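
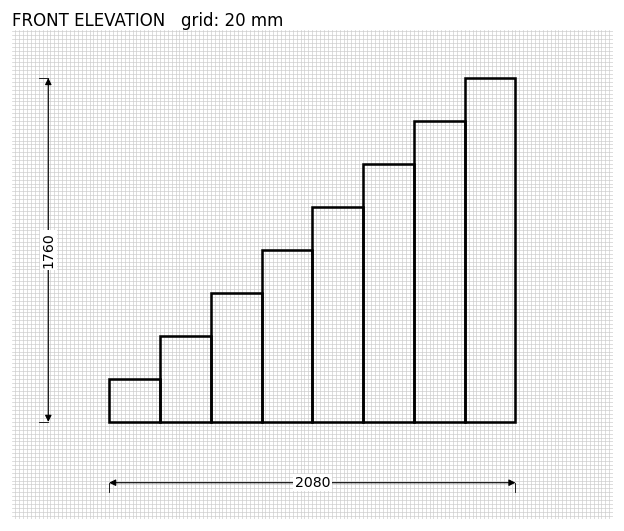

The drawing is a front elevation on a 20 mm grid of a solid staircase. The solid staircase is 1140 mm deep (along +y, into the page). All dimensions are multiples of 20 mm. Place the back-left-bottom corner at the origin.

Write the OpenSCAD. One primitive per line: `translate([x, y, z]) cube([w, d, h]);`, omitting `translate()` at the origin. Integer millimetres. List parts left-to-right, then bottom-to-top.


cube([260, 1140, 220]);
translate([260, 0, 0]) cube([260, 1140, 440]);
translate([520, 0, 0]) cube([260, 1140, 660]);
translate([780, 0, 0]) cube([260, 1140, 880]);
translate([1040, 0, 0]) cube([260, 1140, 1100]);
translate([1300, 0, 0]) cube([260, 1140, 1320]);
translate([1560, 0, 0]) cube([260, 1140, 1540]);
translate([1820, 0, 0]) cube([260, 1140, 1760]);


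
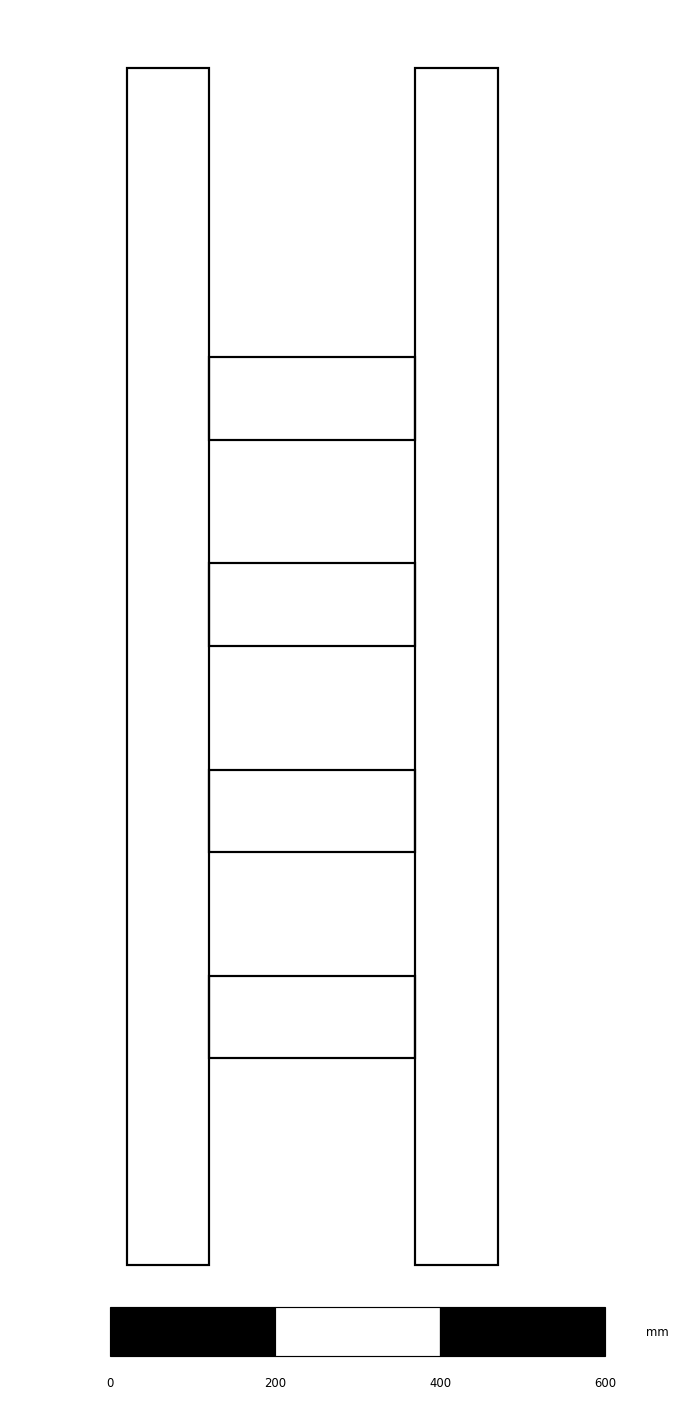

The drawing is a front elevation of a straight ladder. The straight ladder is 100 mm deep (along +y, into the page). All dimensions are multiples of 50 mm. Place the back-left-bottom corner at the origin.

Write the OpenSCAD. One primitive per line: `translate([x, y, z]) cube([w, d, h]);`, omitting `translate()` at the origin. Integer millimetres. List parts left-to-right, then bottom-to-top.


cube([100, 100, 1450]);
translate([100, 0, 250]) cube([250, 100, 100]);
translate([100, 0, 500]) cube([250, 100, 100]);
translate([100, 0, 750]) cube([250, 100, 100]);
translate([100, 0, 1000]) cube([250, 100, 100]);
translate([350, 0, 0]) cube([100, 100, 1450]);


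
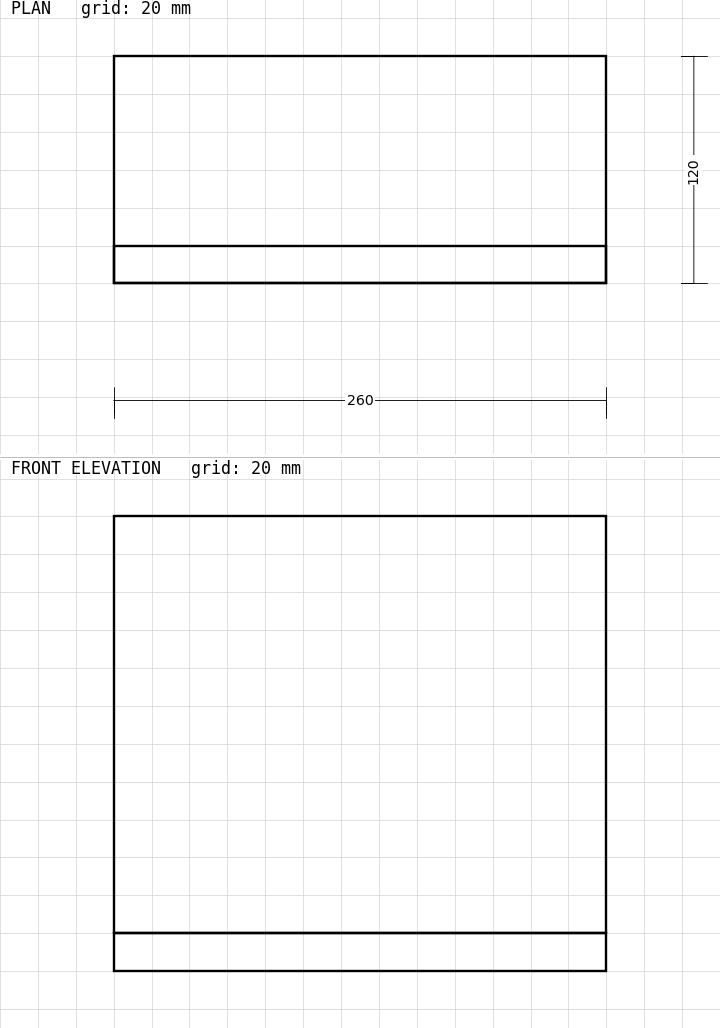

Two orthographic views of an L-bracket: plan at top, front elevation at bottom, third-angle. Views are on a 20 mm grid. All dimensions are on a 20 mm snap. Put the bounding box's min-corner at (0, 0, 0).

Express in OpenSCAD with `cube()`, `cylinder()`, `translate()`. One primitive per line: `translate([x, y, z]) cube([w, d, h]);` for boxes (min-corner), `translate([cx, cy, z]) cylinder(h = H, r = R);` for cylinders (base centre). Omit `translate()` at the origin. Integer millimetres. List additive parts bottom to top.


cube([260, 120, 20]);
translate([0, 0, 20]) cube([260, 20, 220]);


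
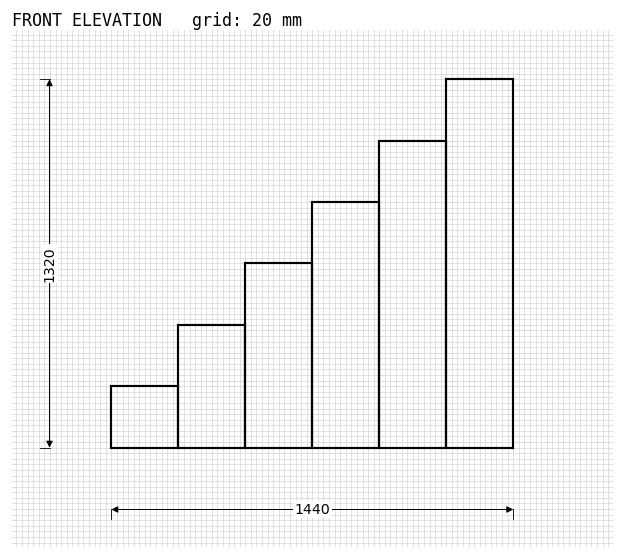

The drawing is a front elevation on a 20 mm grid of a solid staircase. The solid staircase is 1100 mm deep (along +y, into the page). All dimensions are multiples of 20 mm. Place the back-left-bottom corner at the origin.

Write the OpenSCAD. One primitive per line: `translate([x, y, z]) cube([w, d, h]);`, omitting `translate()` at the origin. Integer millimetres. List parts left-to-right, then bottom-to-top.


cube([240, 1100, 220]);
translate([240, 0, 0]) cube([240, 1100, 440]);
translate([480, 0, 0]) cube([240, 1100, 660]);
translate([720, 0, 0]) cube([240, 1100, 880]);
translate([960, 0, 0]) cube([240, 1100, 1100]);
translate([1200, 0, 0]) cube([240, 1100, 1320]);


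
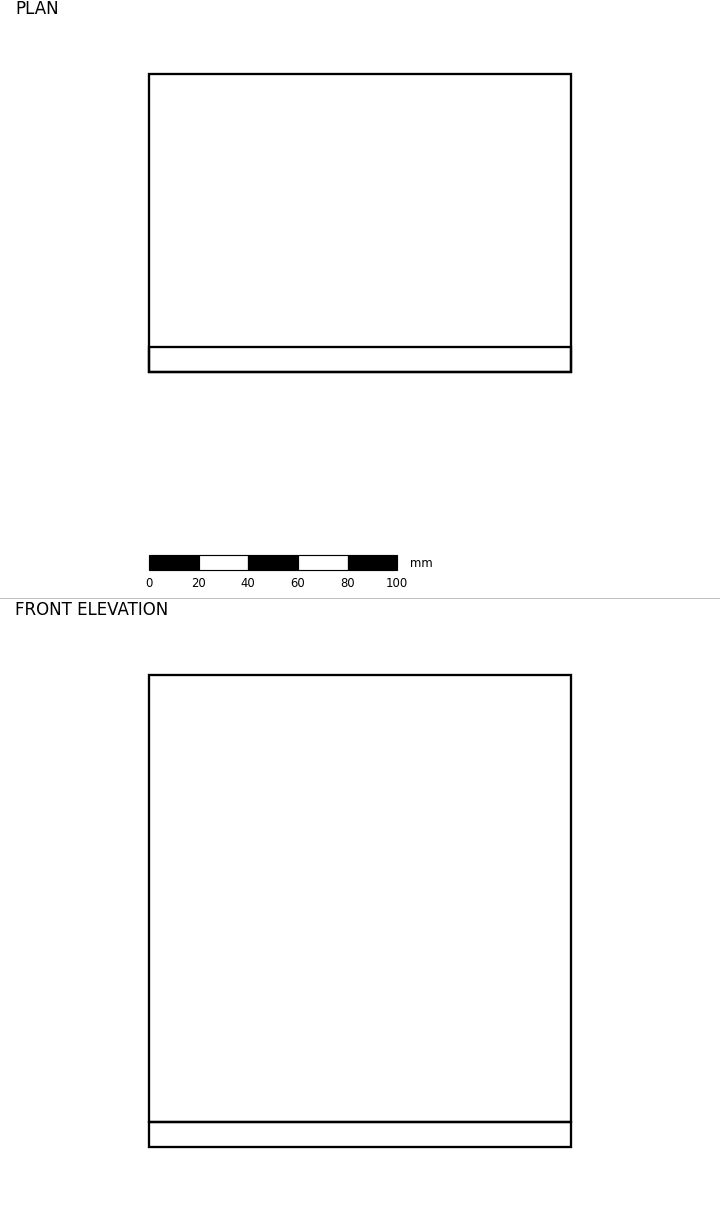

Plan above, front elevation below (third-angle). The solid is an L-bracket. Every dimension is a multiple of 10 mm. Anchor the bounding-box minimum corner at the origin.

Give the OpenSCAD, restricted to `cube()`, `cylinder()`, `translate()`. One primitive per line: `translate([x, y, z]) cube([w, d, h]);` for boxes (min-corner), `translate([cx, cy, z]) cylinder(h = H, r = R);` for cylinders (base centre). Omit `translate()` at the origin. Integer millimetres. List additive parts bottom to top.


cube([170, 120, 10]);
translate([0, 0, 10]) cube([170, 10, 180]);


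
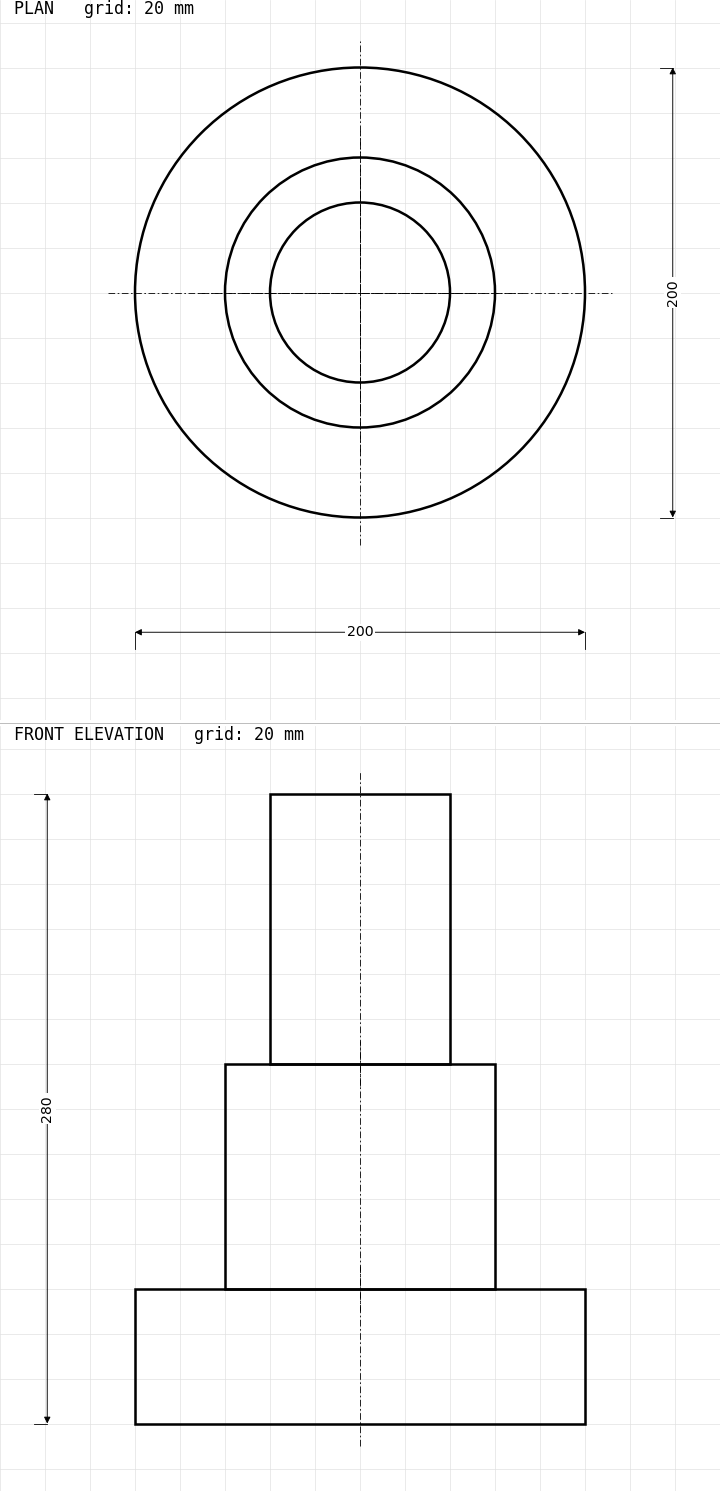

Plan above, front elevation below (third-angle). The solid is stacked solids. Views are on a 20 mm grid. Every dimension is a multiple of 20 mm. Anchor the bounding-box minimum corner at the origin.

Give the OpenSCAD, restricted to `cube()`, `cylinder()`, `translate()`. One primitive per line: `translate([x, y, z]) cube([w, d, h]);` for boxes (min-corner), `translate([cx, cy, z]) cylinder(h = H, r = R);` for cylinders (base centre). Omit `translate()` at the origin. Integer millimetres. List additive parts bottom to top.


translate([100, 100, 0]) cylinder(h = 60, r = 100);
translate([100, 100, 60]) cylinder(h = 100, r = 60);
translate([100, 100, 160]) cylinder(h = 120, r = 40);


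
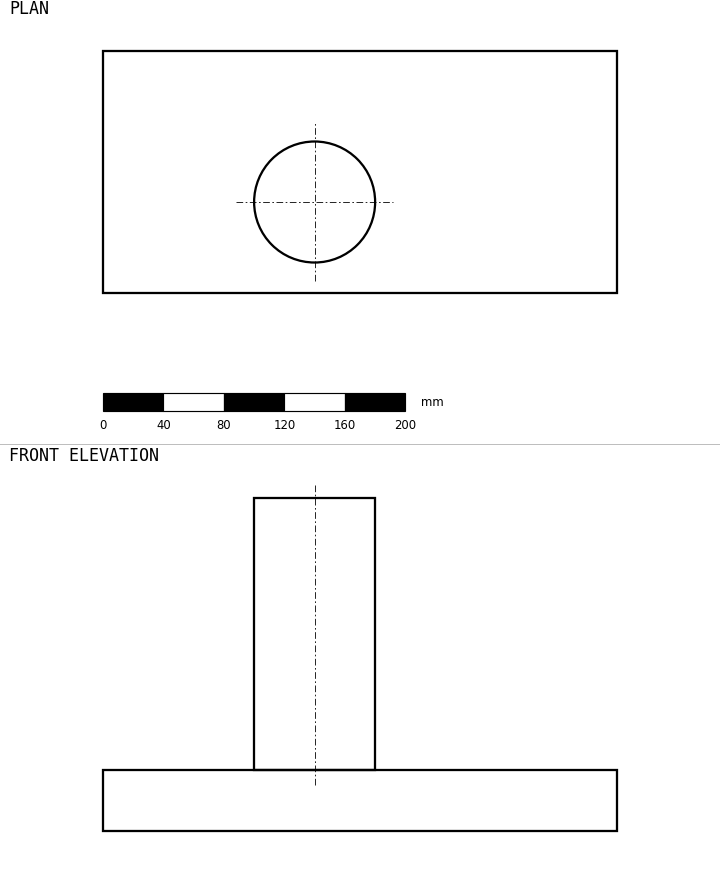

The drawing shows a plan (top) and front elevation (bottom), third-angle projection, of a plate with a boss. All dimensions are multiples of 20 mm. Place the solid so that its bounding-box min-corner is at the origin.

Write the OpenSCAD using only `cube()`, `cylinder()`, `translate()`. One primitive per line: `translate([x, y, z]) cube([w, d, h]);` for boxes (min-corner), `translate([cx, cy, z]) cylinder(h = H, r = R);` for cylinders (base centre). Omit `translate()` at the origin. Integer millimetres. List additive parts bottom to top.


cube([340, 160, 40]);
translate([140, 60, 40]) cylinder(h = 180, r = 40);


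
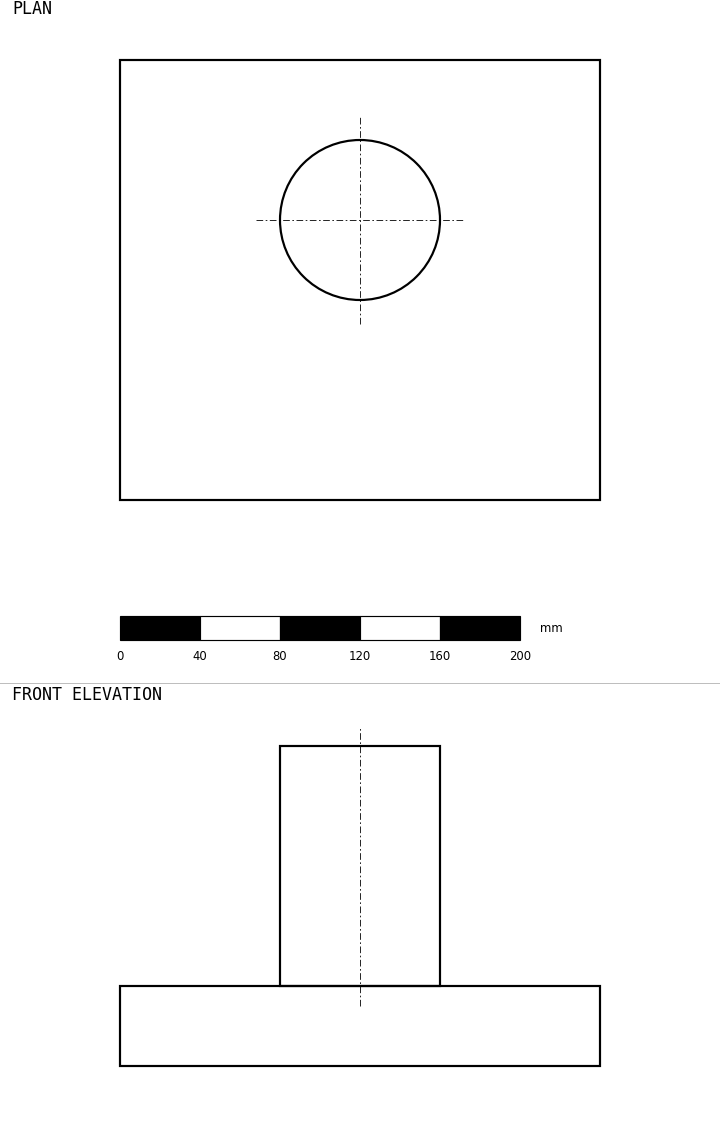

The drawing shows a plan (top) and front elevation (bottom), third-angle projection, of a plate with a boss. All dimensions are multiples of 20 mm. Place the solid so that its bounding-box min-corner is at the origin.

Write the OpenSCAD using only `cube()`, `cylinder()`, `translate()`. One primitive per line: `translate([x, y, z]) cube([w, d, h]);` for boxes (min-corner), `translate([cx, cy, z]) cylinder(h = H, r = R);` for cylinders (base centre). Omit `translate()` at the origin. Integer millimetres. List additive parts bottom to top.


cube([240, 220, 40]);
translate([120, 140, 40]) cylinder(h = 120, r = 40);


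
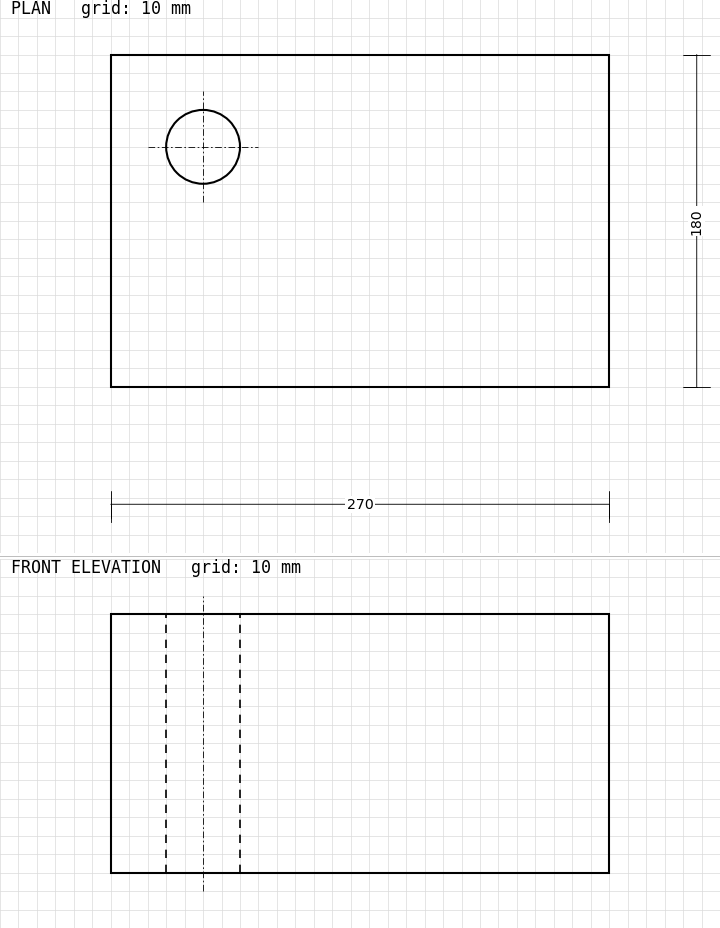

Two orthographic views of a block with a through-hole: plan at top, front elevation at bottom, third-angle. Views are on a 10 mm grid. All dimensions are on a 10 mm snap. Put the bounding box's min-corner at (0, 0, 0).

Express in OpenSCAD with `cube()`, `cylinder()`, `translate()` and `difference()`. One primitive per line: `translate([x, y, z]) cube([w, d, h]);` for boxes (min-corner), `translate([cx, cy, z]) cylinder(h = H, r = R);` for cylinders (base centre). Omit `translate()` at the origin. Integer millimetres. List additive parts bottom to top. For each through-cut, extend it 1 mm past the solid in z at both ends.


difference() {
  cube([270, 180, 140]);
  translate([50, 130, -1]) cylinder(h = 142, r = 20);
}


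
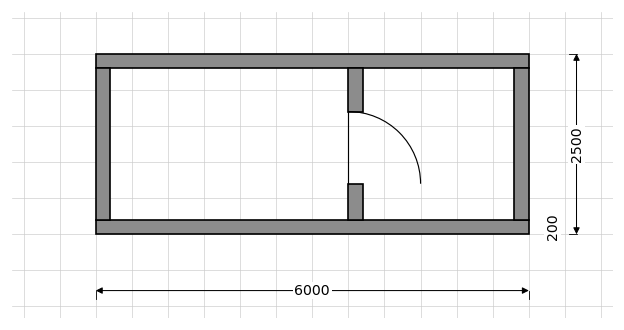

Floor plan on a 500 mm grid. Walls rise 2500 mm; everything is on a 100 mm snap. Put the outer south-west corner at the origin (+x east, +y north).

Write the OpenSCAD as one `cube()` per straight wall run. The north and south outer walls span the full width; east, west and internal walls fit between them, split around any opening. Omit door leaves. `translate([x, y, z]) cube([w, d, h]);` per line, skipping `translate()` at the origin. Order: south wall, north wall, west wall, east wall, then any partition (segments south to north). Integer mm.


cube([6000, 200, 2500]);
translate([0, 2300, 0]) cube([6000, 200, 2500]);
translate([0, 200, 0]) cube([200, 2100, 2500]);
translate([5800, 200, 0]) cube([200, 2100, 2500]);
translate([3500, 200, 0]) cube([200, 500, 2500]);
translate([3500, 1700, 0]) cube([200, 600, 2500]);


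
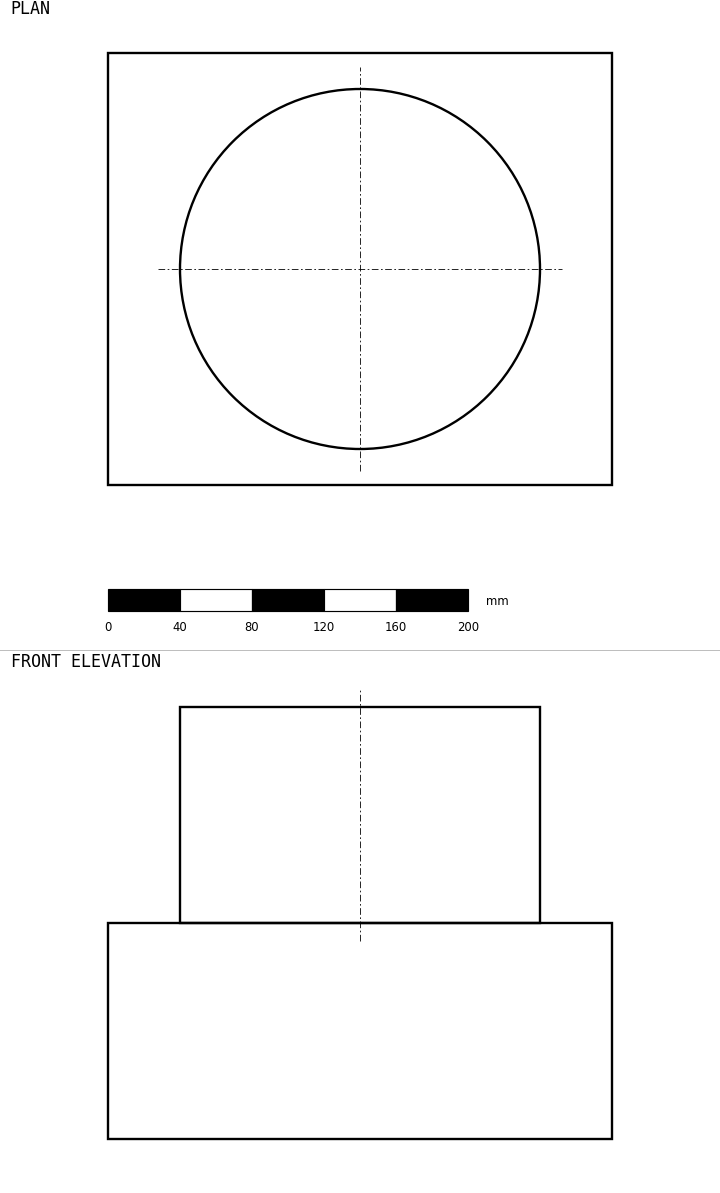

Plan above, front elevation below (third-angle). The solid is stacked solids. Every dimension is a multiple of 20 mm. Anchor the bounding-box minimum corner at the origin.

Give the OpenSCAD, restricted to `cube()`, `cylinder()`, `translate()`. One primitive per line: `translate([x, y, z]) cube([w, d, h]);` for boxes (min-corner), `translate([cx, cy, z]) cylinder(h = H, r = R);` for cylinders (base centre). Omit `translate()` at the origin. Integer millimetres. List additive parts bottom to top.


cube([280, 240, 120]);
translate([140, 120, 120]) cylinder(h = 120, r = 100);


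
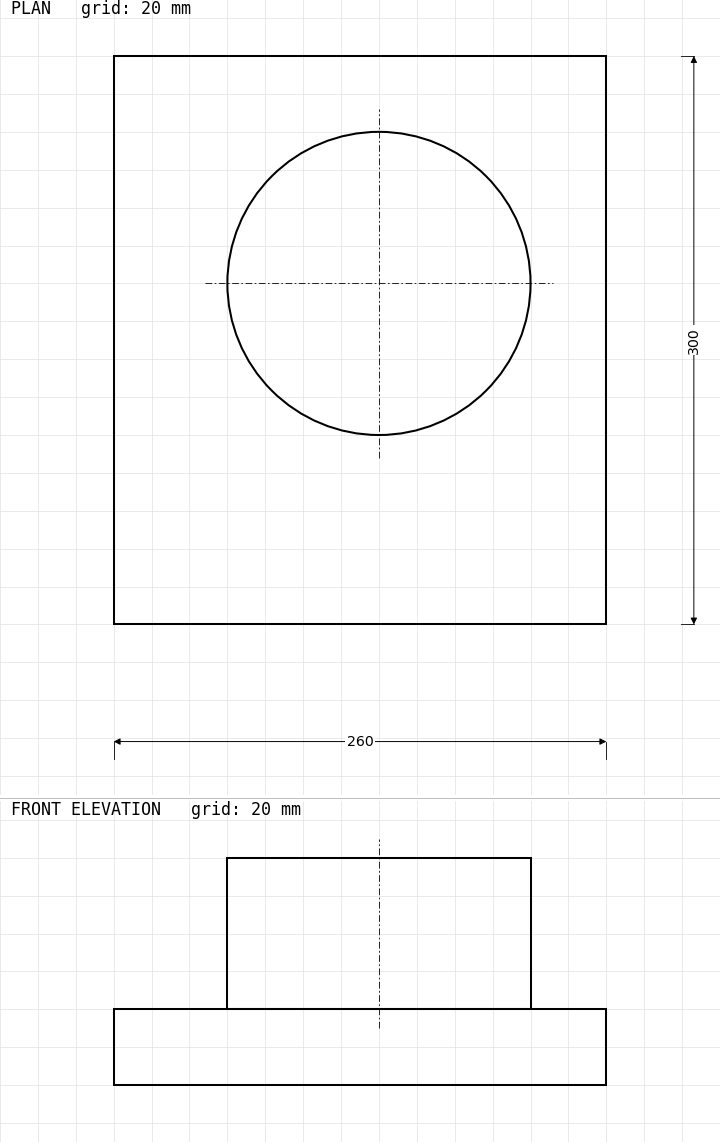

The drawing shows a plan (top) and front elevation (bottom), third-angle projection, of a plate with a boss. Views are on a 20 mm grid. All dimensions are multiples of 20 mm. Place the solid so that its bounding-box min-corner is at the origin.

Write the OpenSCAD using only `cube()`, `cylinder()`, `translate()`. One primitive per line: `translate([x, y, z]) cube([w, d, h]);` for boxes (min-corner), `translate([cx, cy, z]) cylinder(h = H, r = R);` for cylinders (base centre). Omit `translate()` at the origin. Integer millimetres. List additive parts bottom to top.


cube([260, 300, 40]);
translate([140, 180, 40]) cylinder(h = 80, r = 80);


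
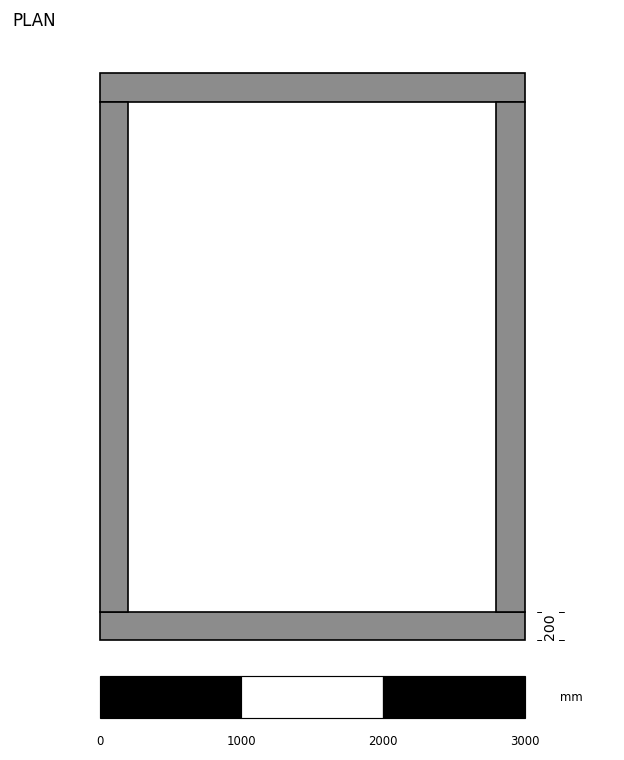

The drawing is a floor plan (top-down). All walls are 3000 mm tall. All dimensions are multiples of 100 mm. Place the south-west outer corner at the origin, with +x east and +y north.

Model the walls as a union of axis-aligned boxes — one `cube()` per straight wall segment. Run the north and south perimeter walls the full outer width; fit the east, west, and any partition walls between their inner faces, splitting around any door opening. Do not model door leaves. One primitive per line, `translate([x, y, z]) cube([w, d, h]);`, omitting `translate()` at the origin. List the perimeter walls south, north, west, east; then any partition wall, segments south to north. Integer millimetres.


cube([3000, 200, 3000]);
translate([0, 3800, 0]) cube([3000, 200, 3000]);
translate([0, 200, 0]) cube([200, 3600, 3000]);
translate([2800, 200, 0]) cube([200, 3600, 3000]);


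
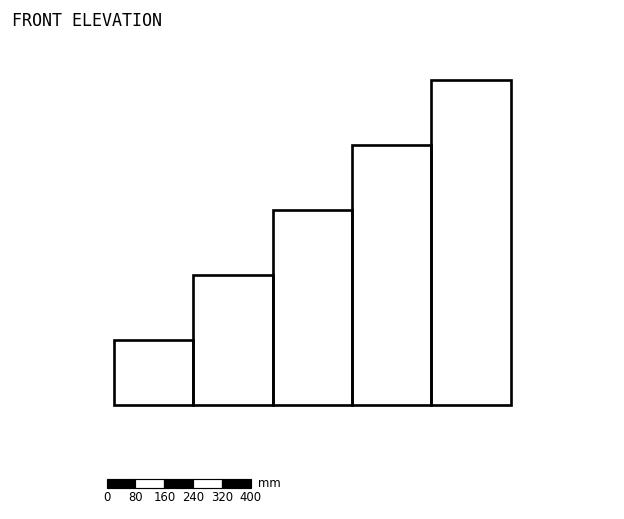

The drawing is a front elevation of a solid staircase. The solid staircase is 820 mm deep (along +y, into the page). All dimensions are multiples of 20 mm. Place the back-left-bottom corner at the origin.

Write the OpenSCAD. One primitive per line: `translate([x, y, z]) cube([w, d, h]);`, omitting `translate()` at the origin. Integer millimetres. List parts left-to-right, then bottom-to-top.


cube([220, 820, 180]);
translate([220, 0, 0]) cube([220, 820, 360]);
translate([440, 0, 0]) cube([220, 820, 540]);
translate([660, 0, 0]) cube([220, 820, 720]);
translate([880, 0, 0]) cube([220, 820, 900]);


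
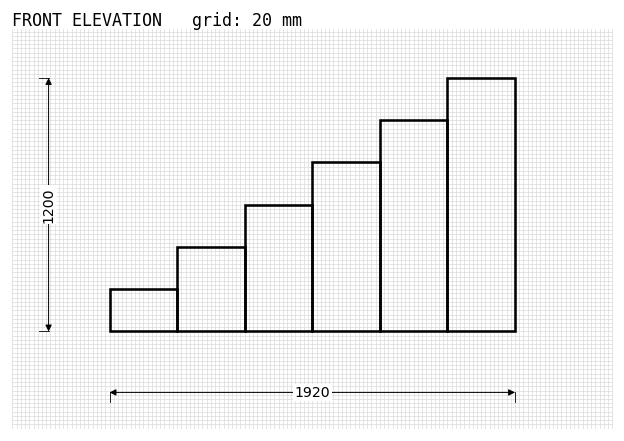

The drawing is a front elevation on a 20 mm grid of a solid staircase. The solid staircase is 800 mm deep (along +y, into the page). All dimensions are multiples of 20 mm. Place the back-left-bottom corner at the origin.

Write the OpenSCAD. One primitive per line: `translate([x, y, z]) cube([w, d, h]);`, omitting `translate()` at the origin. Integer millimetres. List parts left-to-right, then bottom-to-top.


cube([320, 800, 200]);
translate([320, 0, 0]) cube([320, 800, 400]);
translate([640, 0, 0]) cube([320, 800, 600]);
translate([960, 0, 0]) cube([320, 800, 800]);
translate([1280, 0, 0]) cube([320, 800, 1000]);
translate([1600, 0, 0]) cube([320, 800, 1200]);


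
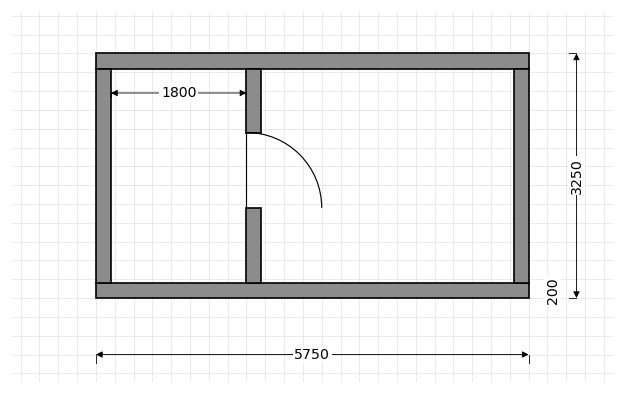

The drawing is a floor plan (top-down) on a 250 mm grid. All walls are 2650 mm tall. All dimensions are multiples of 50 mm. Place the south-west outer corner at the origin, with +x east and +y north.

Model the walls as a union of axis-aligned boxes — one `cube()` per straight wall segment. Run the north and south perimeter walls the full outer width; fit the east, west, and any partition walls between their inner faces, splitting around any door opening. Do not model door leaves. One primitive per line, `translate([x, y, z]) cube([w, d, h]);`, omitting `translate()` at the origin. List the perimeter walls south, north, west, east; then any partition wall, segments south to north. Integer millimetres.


cube([5750, 200, 2650]);
translate([0, 3050, 0]) cube([5750, 200, 2650]);
translate([0, 200, 0]) cube([200, 2850, 2650]);
translate([5550, 200, 0]) cube([200, 2850, 2650]);
translate([2000, 200, 0]) cube([200, 1000, 2650]);
translate([2000, 2200, 0]) cube([200, 850, 2650]);


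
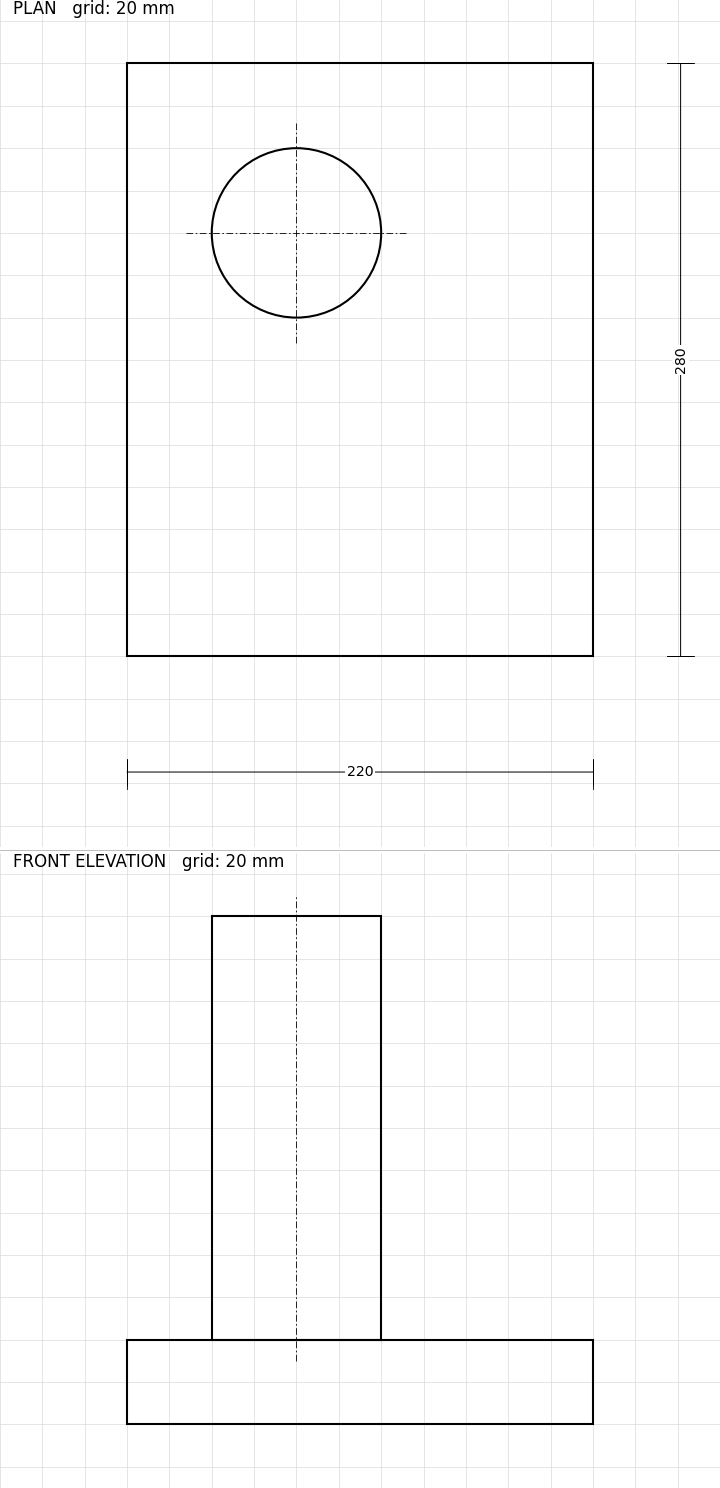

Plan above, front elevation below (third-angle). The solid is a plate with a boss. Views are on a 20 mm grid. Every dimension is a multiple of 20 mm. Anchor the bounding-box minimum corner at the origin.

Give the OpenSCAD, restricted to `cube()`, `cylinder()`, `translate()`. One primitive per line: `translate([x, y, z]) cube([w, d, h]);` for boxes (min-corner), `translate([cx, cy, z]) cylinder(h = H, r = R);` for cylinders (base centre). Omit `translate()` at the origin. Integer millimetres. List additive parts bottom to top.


cube([220, 280, 40]);
translate([80, 200, 40]) cylinder(h = 200, r = 40);


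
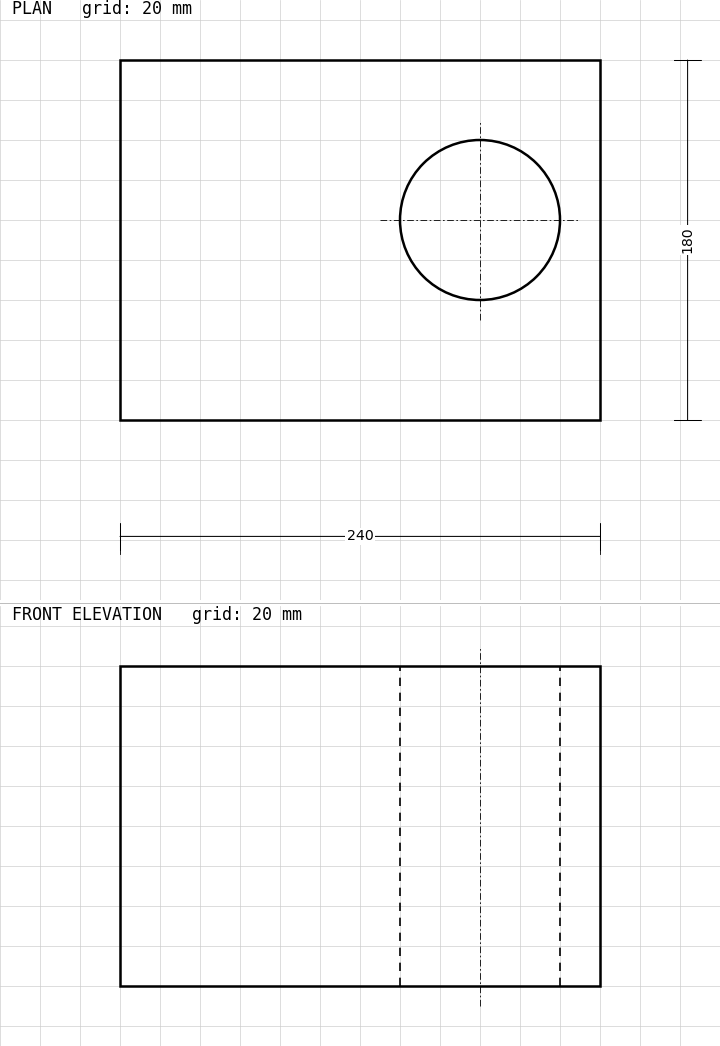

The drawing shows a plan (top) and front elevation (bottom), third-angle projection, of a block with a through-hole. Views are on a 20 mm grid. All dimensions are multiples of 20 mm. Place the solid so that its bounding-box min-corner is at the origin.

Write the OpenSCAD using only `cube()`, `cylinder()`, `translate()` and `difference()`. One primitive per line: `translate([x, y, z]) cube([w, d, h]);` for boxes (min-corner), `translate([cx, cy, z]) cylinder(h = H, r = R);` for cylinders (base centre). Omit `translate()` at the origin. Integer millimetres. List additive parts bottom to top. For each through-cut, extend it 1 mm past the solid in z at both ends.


difference() {
  cube([240, 180, 160]);
  translate([180, 100, -1]) cylinder(h = 162, r = 40);
}


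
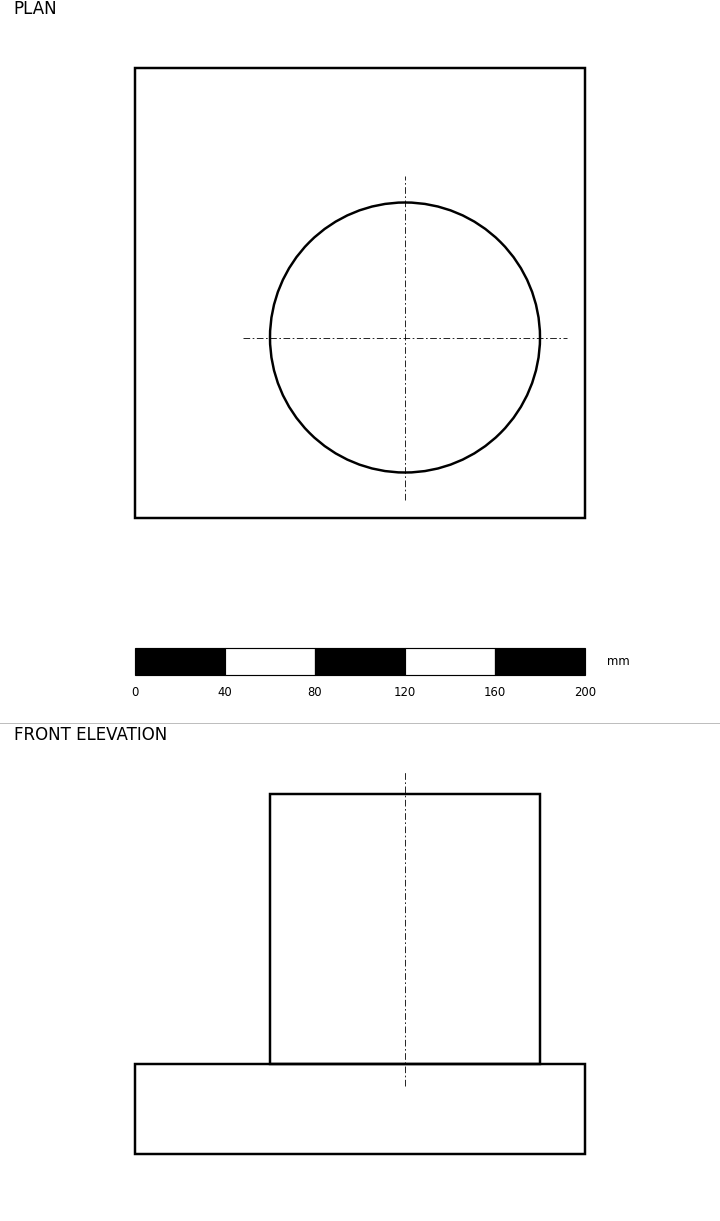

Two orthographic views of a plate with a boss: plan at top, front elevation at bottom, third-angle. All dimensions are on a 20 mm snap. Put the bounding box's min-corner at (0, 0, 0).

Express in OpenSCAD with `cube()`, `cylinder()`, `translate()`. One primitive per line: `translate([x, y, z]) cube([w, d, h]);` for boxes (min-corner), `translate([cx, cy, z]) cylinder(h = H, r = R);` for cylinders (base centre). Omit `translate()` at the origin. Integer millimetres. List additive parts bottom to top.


cube([200, 200, 40]);
translate([120, 80, 40]) cylinder(h = 120, r = 60);


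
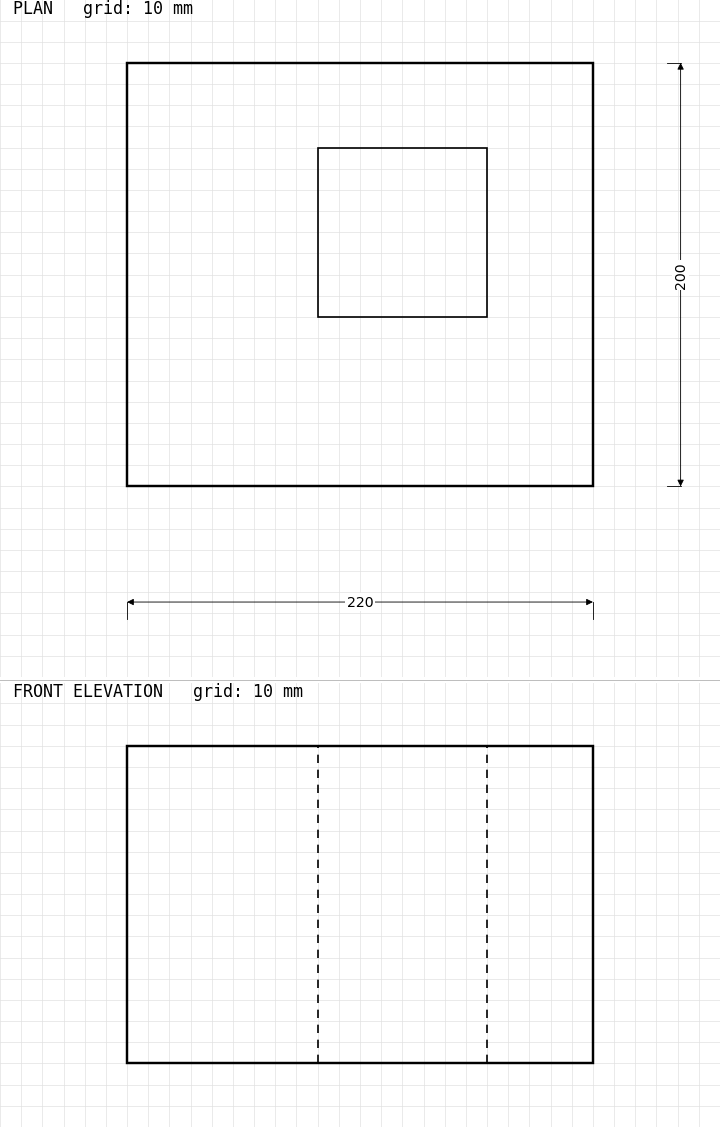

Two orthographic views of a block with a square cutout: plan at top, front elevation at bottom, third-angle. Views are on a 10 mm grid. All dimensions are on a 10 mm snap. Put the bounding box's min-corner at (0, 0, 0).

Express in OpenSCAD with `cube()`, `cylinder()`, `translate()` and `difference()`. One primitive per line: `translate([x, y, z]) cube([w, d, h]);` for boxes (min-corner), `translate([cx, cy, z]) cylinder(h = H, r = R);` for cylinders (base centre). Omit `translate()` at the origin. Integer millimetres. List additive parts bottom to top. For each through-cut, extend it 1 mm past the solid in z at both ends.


difference() {
  cube([220, 200, 150]);
  translate([90, 80, -1]) cube([80, 80, 152]);
}


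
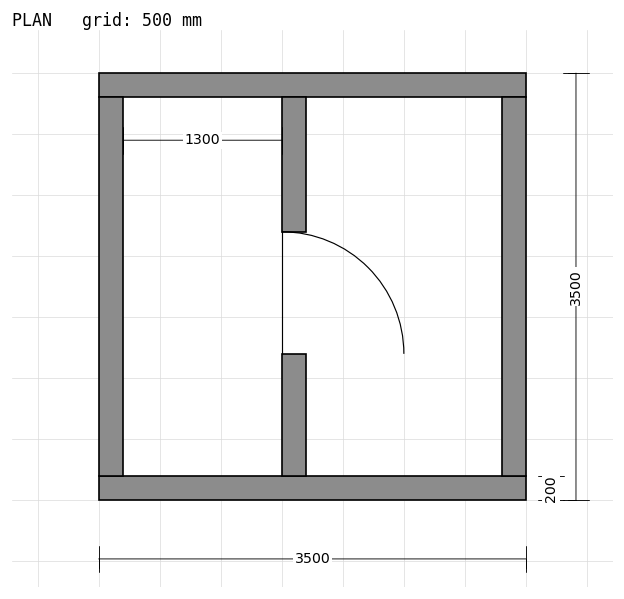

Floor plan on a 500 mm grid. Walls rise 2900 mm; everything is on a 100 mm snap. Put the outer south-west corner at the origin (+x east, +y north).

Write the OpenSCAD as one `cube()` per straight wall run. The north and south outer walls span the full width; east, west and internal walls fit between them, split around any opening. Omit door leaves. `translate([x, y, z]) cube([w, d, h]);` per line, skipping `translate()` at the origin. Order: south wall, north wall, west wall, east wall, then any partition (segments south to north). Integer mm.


cube([3500, 200, 2900]);
translate([0, 3300, 0]) cube([3500, 200, 2900]);
translate([0, 200, 0]) cube([200, 3100, 2900]);
translate([3300, 200, 0]) cube([200, 3100, 2900]);
translate([1500, 200, 0]) cube([200, 1000, 2900]);
translate([1500, 2200, 0]) cube([200, 1100, 2900]);


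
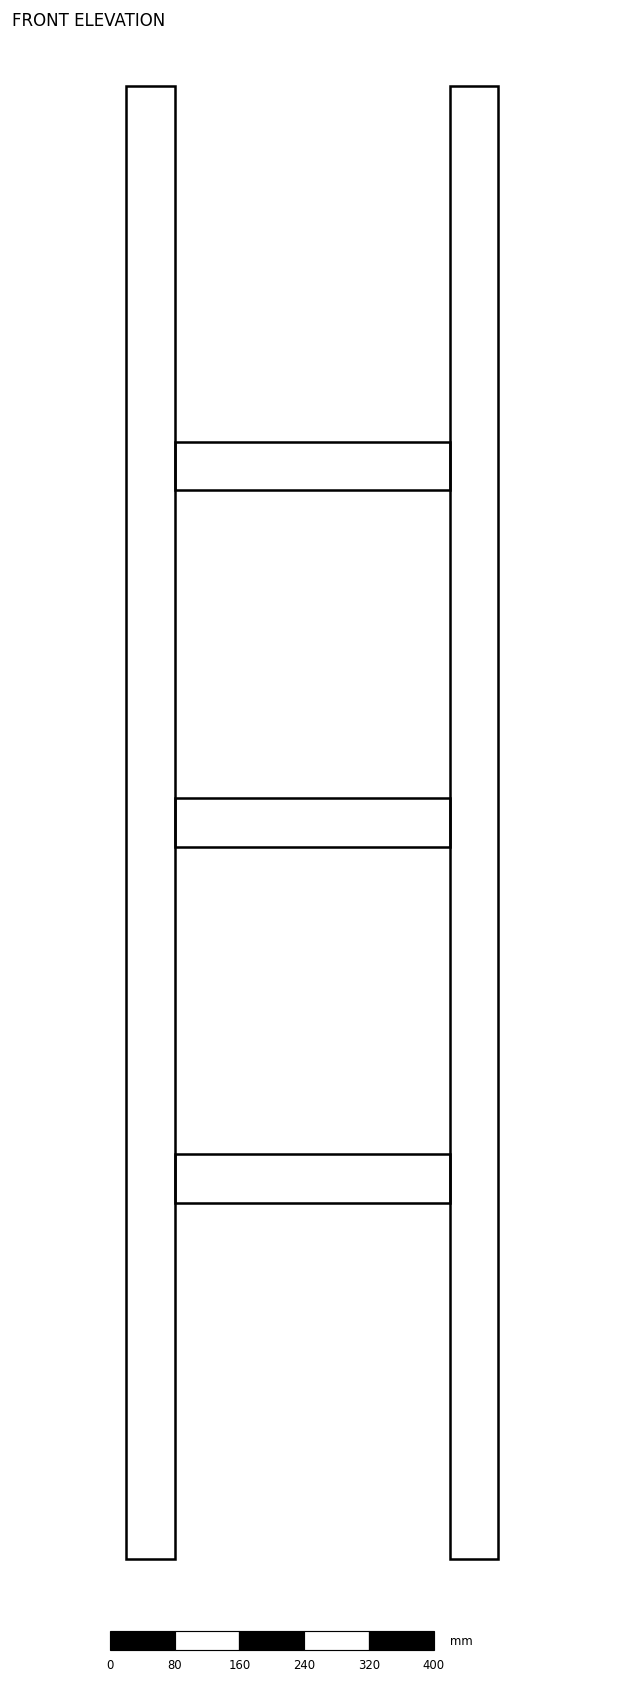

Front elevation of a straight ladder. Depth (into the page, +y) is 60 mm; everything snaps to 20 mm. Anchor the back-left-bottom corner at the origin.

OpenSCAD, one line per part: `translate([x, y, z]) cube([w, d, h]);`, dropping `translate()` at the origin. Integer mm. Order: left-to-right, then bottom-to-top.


cube([60, 60, 1820]);
translate([60, 0, 440]) cube([340, 60, 60]);
translate([60, 0, 880]) cube([340, 60, 60]);
translate([60, 0, 1320]) cube([340, 60, 60]);
translate([400, 0, 0]) cube([60, 60, 1820]);


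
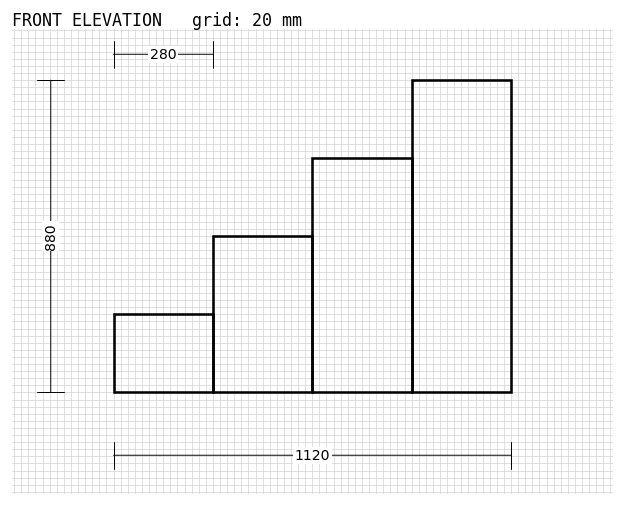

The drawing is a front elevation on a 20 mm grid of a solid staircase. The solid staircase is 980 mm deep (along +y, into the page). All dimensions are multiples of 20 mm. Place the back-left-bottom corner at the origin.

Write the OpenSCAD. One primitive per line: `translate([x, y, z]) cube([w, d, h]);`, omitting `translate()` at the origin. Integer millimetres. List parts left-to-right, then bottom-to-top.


cube([280, 980, 220]);
translate([280, 0, 0]) cube([280, 980, 440]);
translate([560, 0, 0]) cube([280, 980, 660]);
translate([840, 0, 0]) cube([280, 980, 880]);


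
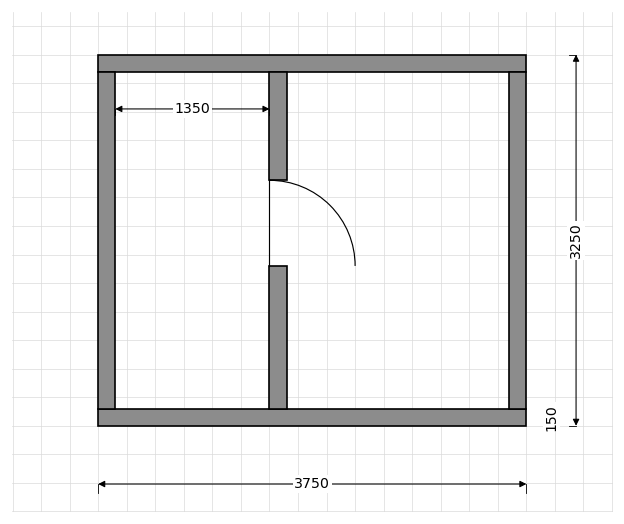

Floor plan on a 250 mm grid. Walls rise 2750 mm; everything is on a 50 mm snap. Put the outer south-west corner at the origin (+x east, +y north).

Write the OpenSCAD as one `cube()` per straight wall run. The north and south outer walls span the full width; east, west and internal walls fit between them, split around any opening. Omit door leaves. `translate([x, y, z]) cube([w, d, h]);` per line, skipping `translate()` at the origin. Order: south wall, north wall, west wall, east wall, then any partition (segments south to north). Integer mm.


cube([3750, 150, 2750]);
translate([0, 3100, 0]) cube([3750, 150, 2750]);
translate([0, 150, 0]) cube([150, 2950, 2750]);
translate([3600, 150, 0]) cube([150, 2950, 2750]);
translate([1500, 150, 0]) cube([150, 1250, 2750]);
translate([1500, 2150, 0]) cube([150, 950, 2750]);


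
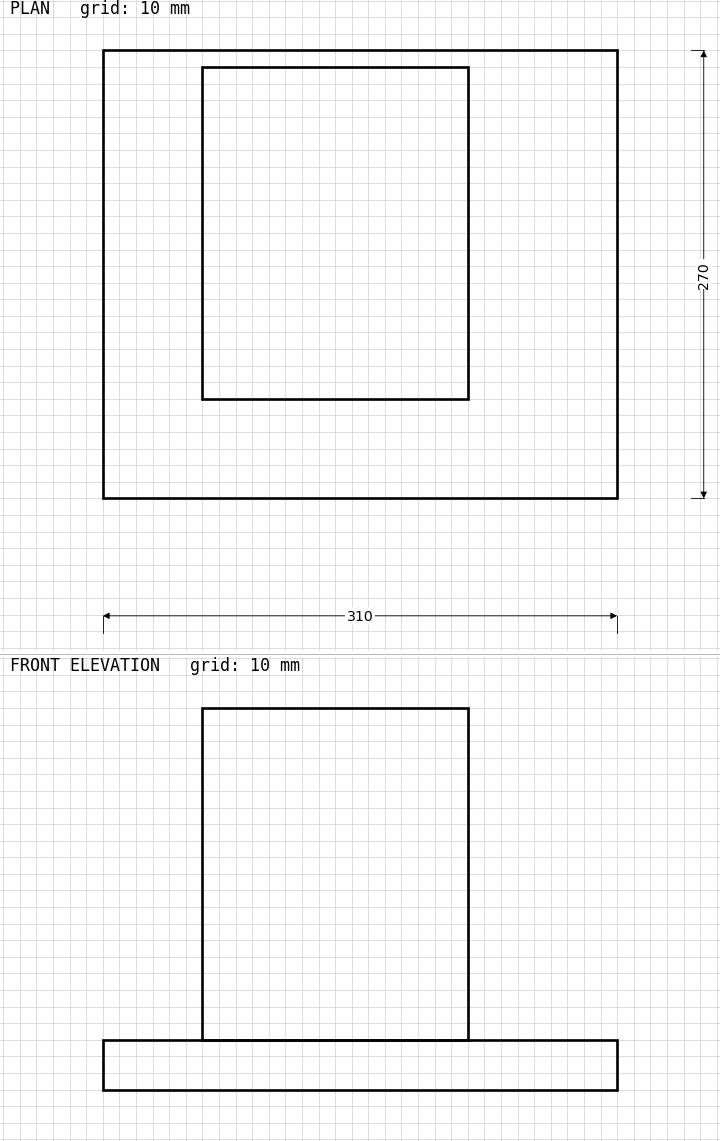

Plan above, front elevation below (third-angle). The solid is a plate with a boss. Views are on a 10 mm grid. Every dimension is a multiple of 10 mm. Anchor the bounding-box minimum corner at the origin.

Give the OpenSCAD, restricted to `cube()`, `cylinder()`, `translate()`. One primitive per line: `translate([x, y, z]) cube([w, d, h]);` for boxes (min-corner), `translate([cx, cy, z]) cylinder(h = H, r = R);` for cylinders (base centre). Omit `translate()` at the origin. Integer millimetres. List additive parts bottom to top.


cube([310, 270, 30]);
translate([60, 60, 30]) cube([160, 200, 200]);


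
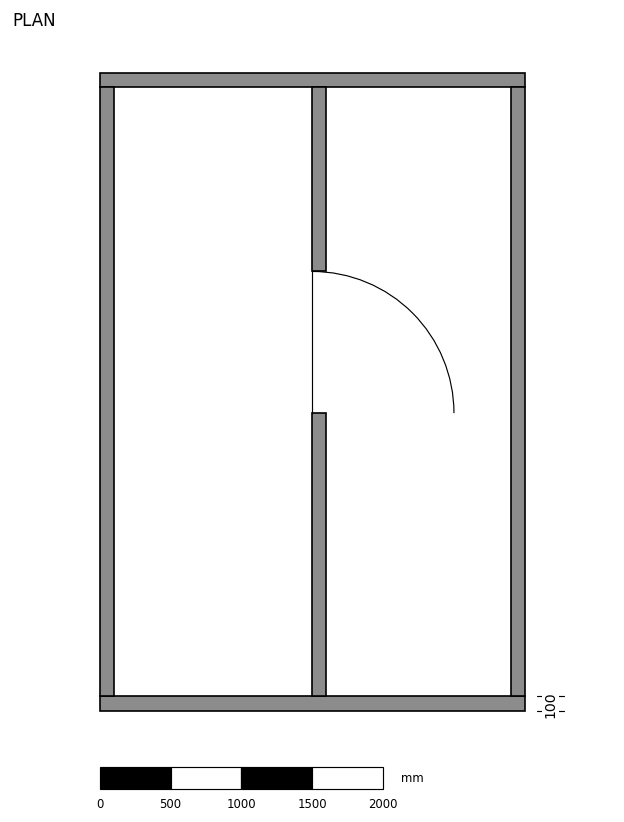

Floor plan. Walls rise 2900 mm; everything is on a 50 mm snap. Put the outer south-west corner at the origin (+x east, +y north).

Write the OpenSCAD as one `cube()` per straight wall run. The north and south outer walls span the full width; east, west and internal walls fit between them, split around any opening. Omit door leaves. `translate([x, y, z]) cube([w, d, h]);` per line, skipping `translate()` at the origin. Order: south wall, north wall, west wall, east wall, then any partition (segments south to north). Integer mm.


cube([3000, 100, 2900]);
translate([0, 4400, 0]) cube([3000, 100, 2900]);
translate([0, 100, 0]) cube([100, 4300, 2900]);
translate([2900, 100, 0]) cube([100, 4300, 2900]);
translate([1500, 100, 0]) cube([100, 2000, 2900]);
translate([1500, 3100, 0]) cube([100, 1300, 2900]);


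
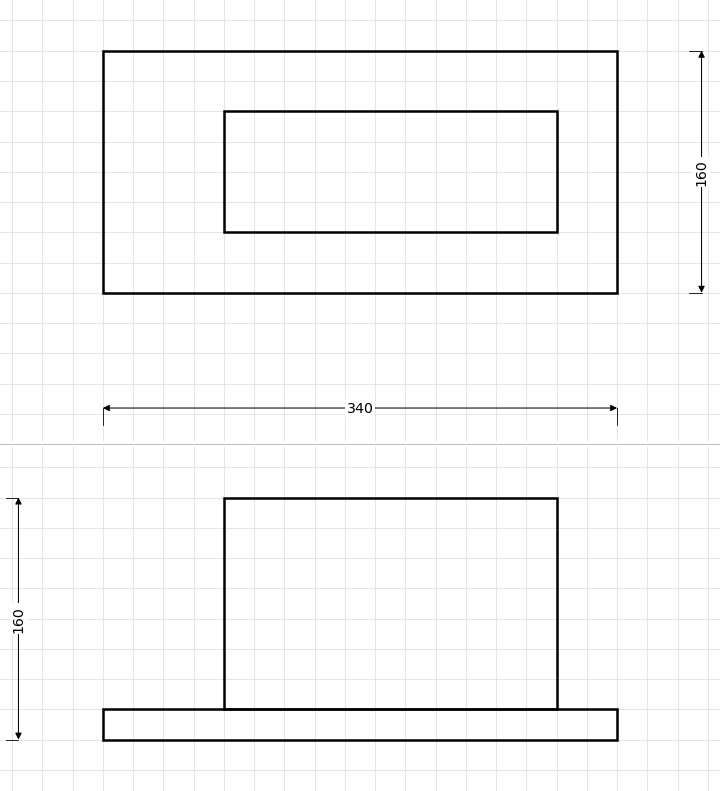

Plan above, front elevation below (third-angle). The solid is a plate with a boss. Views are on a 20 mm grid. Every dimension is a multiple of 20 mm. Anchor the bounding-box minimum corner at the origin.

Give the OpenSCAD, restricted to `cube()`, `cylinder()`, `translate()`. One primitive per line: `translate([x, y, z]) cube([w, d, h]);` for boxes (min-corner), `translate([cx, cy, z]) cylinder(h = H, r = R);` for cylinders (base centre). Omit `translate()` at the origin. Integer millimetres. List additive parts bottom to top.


cube([340, 160, 20]);
translate([80, 40, 20]) cube([220, 80, 140]);


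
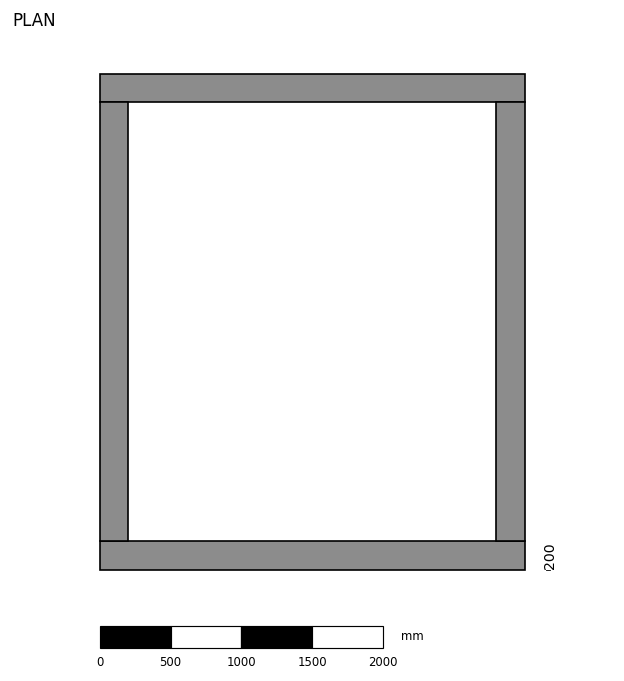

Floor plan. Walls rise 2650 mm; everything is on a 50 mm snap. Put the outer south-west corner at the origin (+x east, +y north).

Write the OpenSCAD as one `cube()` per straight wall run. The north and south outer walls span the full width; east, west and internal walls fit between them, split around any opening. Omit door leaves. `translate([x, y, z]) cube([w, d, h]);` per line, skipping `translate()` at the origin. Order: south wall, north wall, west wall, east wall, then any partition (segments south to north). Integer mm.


cube([3000, 200, 2650]);
translate([0, 3300, 0]) cube([3000, 200, 2650]);
translate([0, 200, 0]) cube([200, 3100, 2650]);
translate([2800, 200, 0]) cube([200, 3100, 2650]);


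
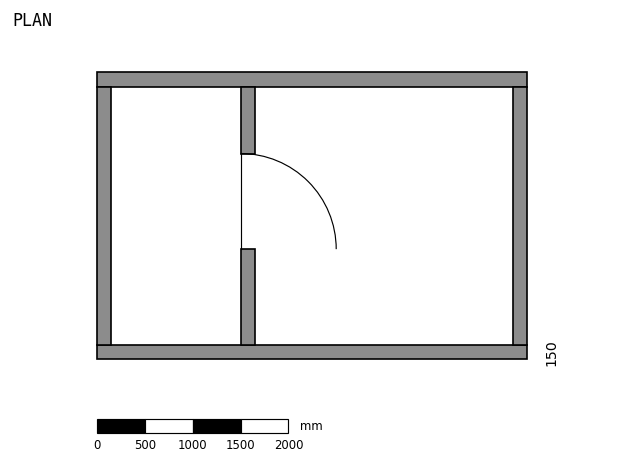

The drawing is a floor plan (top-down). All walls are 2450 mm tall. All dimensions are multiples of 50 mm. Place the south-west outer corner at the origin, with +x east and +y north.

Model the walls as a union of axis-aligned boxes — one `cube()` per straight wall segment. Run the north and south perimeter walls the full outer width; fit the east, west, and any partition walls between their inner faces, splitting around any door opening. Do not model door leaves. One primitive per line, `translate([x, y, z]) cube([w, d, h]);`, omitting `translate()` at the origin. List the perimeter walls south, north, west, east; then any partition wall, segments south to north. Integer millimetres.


cube([4500, 150, 2450]);
translate([0, 2850, 0]) cube([4500, 150, 2450]);
translate([0, 150, 0]) cube([150, 2700, 2450]);
translate([4350, 150, 0]) cube([150, 2700, 2450]);
translate([1500, 150, 0]) cube([150, 1000, 2450]);
translate([1500, 2150, 0]) cube([150, 700, 2450]);


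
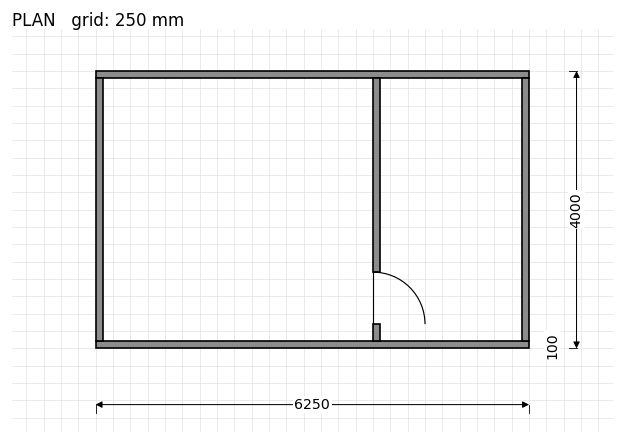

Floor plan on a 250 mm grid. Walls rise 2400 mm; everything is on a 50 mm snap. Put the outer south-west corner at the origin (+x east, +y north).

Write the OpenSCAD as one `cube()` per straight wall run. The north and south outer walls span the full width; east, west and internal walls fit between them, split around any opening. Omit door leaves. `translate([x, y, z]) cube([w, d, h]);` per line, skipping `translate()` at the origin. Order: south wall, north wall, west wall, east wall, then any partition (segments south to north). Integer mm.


cube([6250, 100, 2400]);
translate([0, 3900, 0]) cube([6250, 100, 2400]);
translate([0, 100, 0]) cube([100, 3800, 2400]);
translate([6150, 100, 0]) cube([100, 3800, 2400]);
translate([4000, 100, 0]) cube([100, 250, 2400]);
translate([4000, 1100, 0]) cube([100, 2800, 2400]);


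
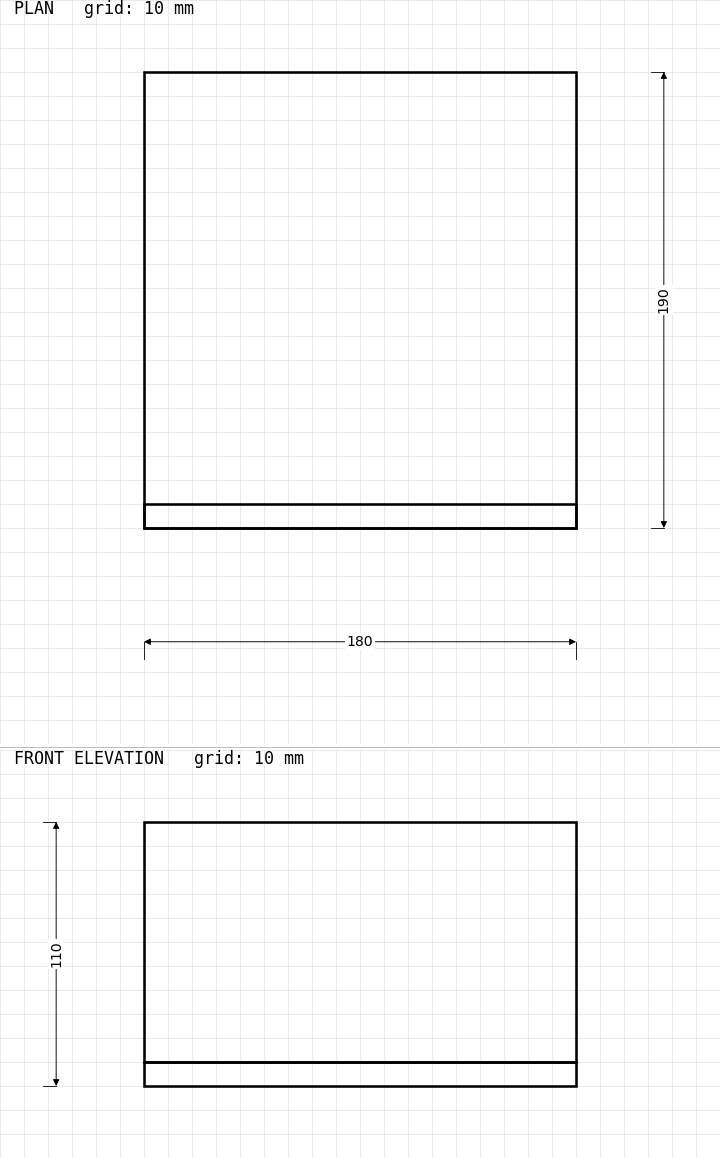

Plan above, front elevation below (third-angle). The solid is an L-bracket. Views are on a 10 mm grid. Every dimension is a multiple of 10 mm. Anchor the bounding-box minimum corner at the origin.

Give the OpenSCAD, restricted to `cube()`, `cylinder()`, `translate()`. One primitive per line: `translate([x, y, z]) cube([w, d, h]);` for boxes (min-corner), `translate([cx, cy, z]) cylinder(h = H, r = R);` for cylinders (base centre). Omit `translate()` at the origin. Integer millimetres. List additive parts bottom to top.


cube([180, 190, 10]);
translate([0, 0, 10]) cube([180, 10, 100]);


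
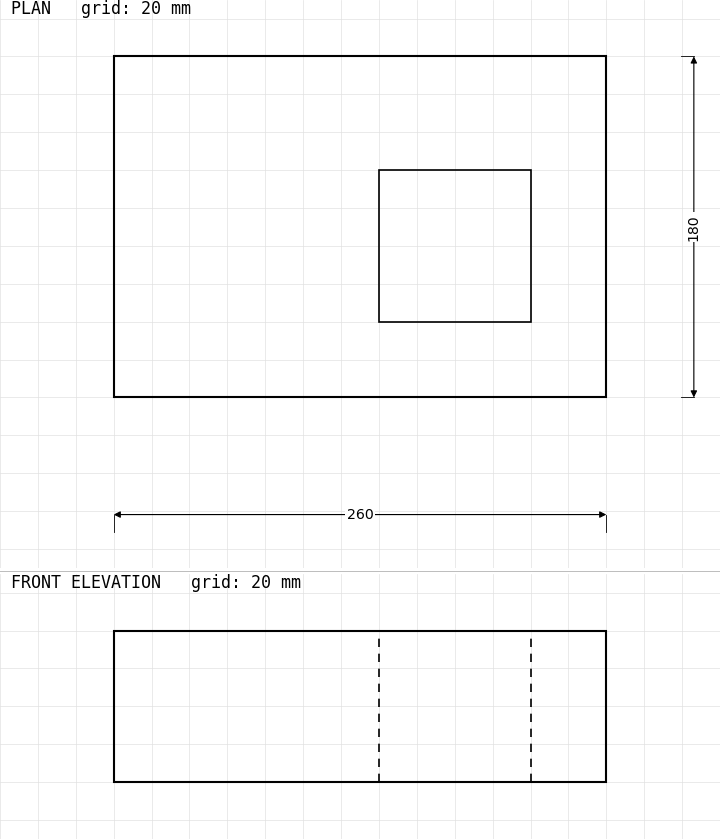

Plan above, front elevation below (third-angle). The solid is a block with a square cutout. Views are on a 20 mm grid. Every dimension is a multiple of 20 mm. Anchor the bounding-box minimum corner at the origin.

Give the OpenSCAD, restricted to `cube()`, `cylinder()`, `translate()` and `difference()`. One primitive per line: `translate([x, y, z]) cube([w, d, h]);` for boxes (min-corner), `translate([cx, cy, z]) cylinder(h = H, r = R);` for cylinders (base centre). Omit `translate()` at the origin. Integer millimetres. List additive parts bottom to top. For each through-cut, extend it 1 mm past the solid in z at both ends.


difference() {
  cube([260, 180, 80]);
  translate([140, 40, -1]) cube([80, 80, 82]);
}


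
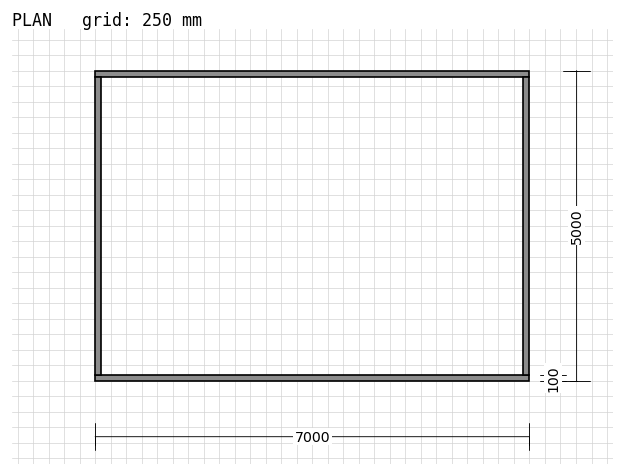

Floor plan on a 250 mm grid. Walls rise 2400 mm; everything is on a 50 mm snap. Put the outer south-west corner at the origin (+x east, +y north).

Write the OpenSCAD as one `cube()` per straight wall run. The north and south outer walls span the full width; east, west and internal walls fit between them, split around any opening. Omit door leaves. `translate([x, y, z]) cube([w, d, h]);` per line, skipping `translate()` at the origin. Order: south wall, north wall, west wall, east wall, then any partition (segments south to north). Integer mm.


cube([7000, 100, 2400]);
translate([0, 4900, 0]) cube([7000, 100, 2400]);
translate([0, 100, 0]) cube([100, 4800, 2400]);
translate([6900, 100, 0]) cube([100, 4800, 2400]);


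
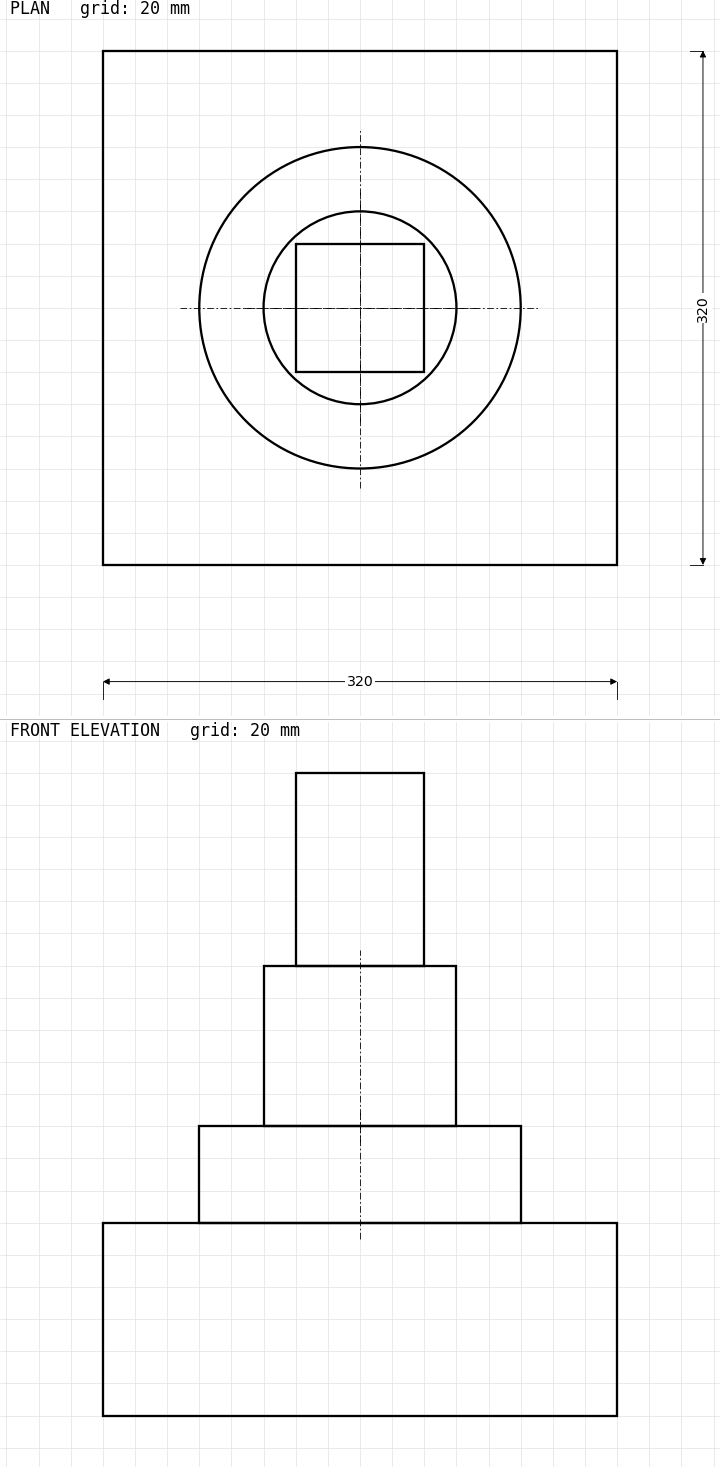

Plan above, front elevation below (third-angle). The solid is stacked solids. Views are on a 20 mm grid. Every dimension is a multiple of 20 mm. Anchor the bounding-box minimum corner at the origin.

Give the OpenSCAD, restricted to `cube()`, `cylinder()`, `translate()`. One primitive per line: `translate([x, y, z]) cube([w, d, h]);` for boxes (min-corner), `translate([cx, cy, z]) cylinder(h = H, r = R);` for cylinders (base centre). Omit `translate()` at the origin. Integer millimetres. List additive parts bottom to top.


cube([320, 320, 120]);
translate([160, 160, 120]) cylinder(h = 60, r = 100);
translate([160, 160, 180]) cylinder(h = 100, r = 60);
translate([120, 120, 280]) cube([80, 80, 120]);


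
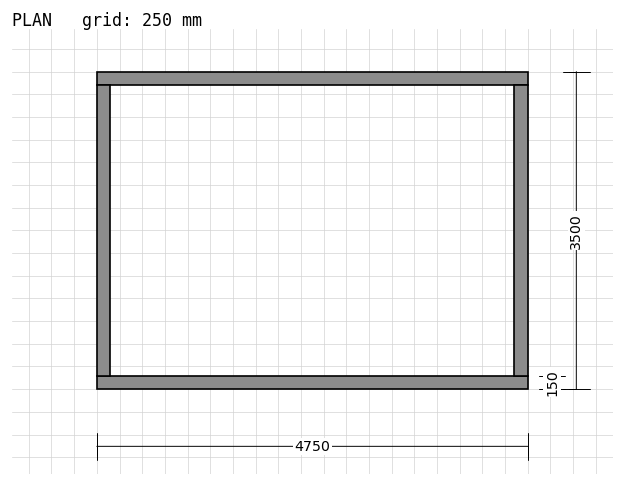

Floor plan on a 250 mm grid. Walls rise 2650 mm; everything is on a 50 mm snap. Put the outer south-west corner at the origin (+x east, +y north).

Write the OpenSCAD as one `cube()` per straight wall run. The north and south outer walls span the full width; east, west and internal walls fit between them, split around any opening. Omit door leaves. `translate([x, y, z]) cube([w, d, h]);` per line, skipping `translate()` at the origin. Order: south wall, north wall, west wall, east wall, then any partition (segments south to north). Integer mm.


cube([4750, 150, 2650]);
translate([0, 3350, 0]) cube([4750, 150, 2650]);
translate([0, 150, 0]) cube([150, 3200, 2650]);
translate([4600, 150, 0]) cube([150, 3200, 2650]);


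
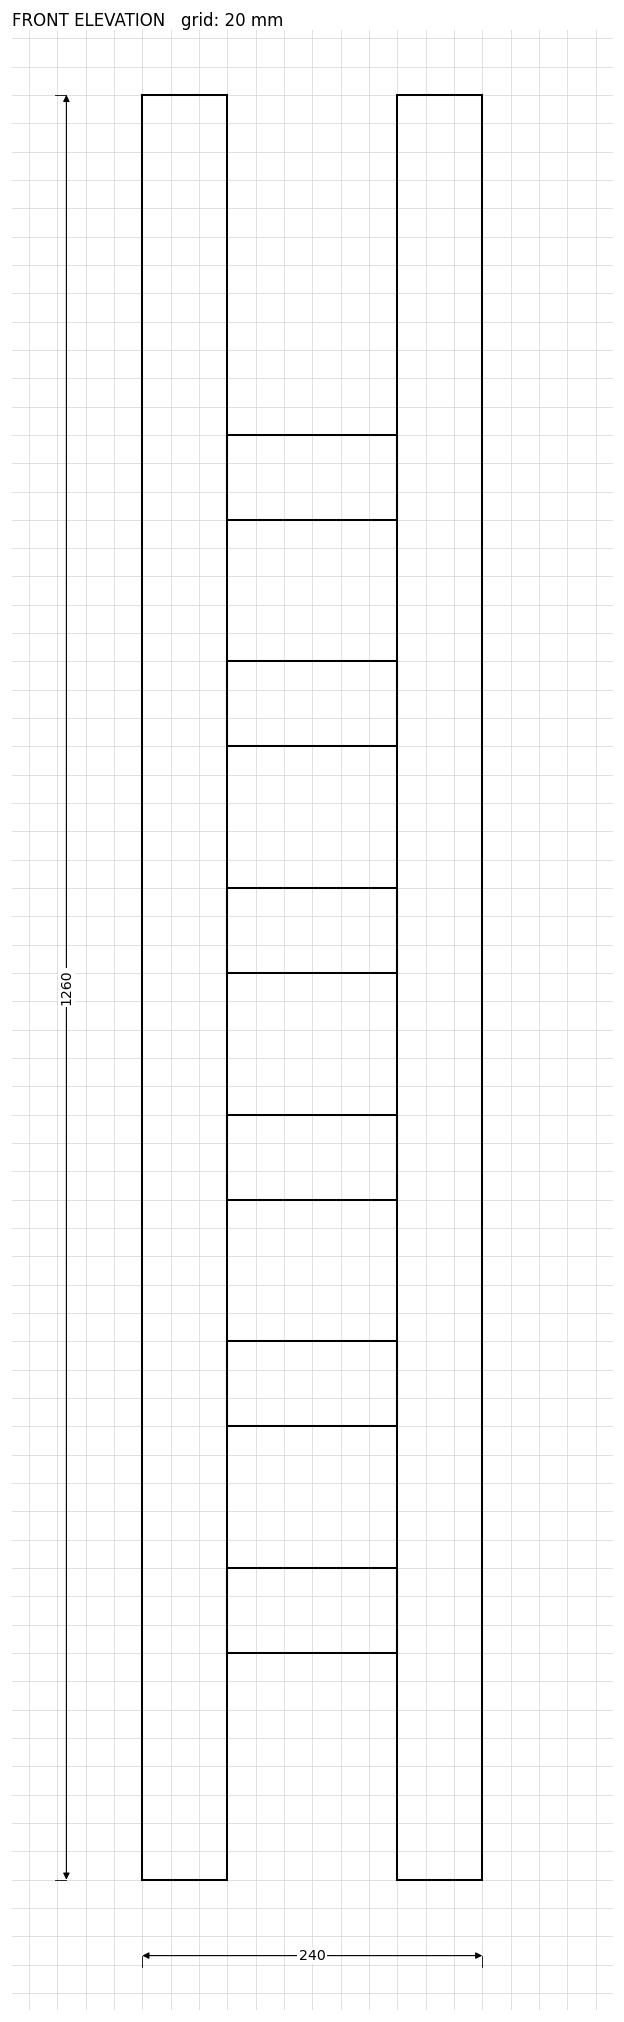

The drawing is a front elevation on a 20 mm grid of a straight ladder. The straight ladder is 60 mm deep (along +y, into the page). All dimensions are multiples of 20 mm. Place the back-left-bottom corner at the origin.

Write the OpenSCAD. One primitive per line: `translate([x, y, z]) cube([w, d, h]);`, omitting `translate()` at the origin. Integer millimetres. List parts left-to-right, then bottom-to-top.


cube([60, 60, 1260]);
translate([60, 0, 160]) cube([120, 60, 60]);
translate([60, 0, 320]) cube([120, 60, 60]);
translate([60, 0, 480]) cube([120, 60, 60]);
translate([60, 0, 640]) cube([120, 60, 60]);
translate([60, 0, 800]) cube([120, 60, 60]);
translate([60, 0, 960]) cube([120, 60, 60]);
translate([180, 0, 0]) cube([60, 60, 1260]);
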